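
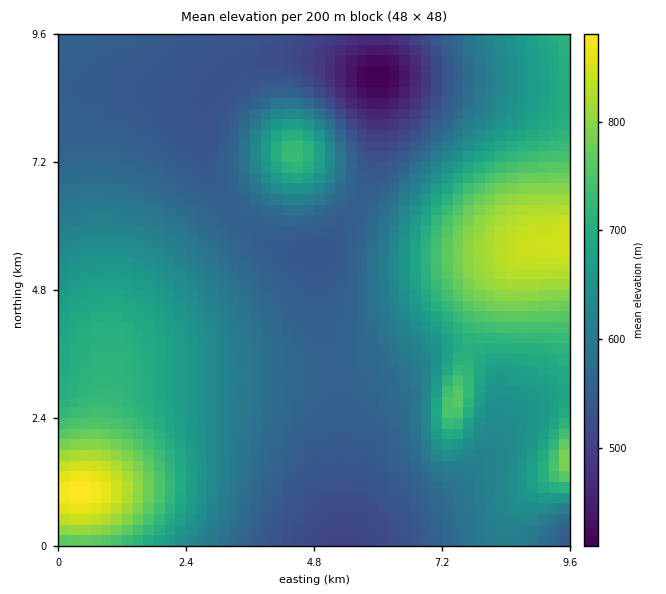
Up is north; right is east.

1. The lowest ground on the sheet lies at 410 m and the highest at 880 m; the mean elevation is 620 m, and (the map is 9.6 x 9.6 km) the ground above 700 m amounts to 19.6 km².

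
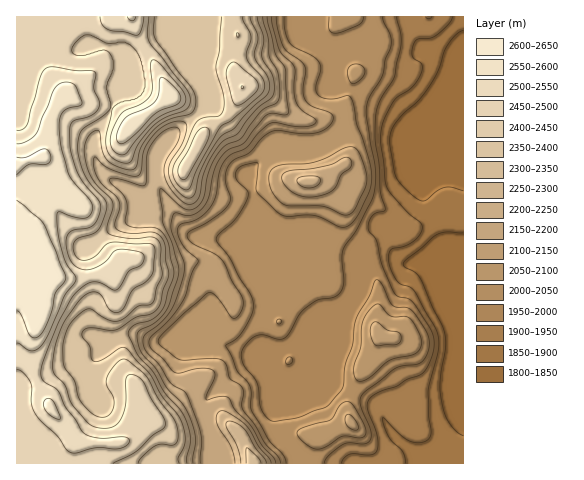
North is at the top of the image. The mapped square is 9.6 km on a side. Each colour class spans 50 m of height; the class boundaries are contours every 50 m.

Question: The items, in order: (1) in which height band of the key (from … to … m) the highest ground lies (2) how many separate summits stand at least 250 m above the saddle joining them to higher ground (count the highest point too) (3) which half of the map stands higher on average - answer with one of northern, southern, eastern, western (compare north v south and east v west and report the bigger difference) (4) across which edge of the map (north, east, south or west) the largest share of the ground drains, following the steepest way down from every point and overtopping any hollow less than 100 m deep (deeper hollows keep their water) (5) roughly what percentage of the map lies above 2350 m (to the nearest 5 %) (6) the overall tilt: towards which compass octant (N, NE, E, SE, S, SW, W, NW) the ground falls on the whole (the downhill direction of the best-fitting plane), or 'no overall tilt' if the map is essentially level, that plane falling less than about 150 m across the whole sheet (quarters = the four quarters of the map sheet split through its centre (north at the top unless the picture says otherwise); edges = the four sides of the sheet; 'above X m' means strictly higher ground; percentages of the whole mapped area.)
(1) The highest ground lies in the 2600–2650 m band.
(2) There is 1 summit with 250 m or more of prominence.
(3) The western half stands higher on average than the eastern half.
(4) The largest share of the runoff leaves by the eastern edge.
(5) Ground above 2350 m makes up about 35 % of the sheet.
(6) The general tilt is down to the east (the land rises towards the west).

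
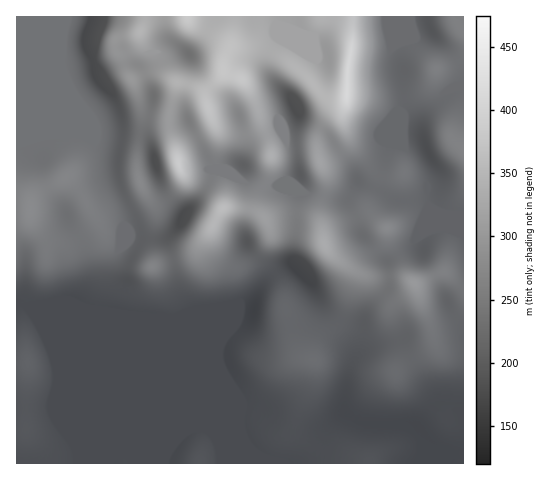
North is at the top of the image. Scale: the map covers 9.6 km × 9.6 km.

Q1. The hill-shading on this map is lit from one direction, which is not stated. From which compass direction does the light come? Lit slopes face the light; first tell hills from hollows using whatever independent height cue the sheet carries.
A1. E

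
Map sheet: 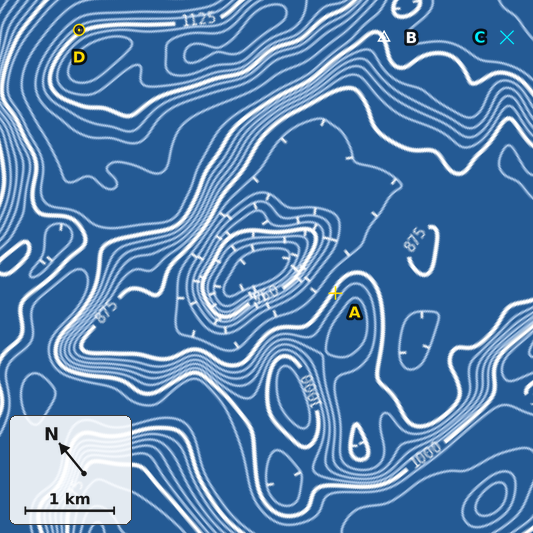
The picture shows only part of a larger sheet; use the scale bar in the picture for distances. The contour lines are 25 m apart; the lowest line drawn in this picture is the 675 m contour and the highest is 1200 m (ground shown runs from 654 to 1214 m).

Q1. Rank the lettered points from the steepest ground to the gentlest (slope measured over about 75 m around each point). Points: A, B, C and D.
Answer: D A B C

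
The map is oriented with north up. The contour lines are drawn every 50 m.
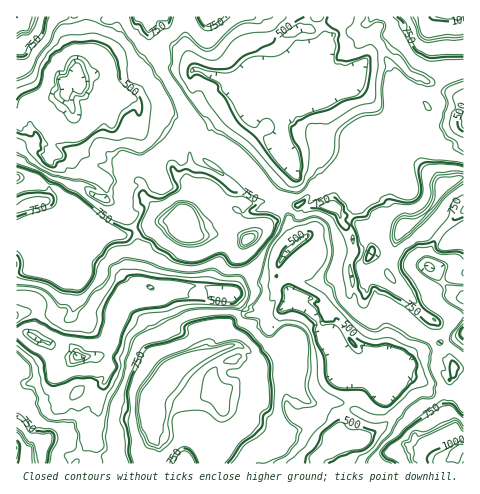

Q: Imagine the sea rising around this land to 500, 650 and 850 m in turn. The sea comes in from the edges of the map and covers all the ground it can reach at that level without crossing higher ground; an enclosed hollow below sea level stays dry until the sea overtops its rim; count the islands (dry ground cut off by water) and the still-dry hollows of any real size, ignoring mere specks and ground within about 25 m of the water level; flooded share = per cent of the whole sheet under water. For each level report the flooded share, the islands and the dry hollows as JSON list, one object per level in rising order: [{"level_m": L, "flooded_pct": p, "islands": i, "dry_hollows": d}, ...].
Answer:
[{"level_m": 500, "flooded_pct": 16, "islands": 0, "dry_hollows": 2}, {"level_m": 650, "flooded_pct": 46, "islands": 0, "dry_hollows": 0}, {"level_m": 850, "flooded_pct": 92, "islands": 3, "dry_hollows": 0}]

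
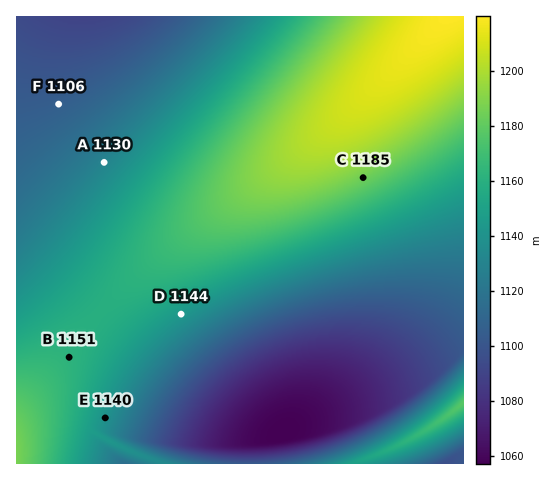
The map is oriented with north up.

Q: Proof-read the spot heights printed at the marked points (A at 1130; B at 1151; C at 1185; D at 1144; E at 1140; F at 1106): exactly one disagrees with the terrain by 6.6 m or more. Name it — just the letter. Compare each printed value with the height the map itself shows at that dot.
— B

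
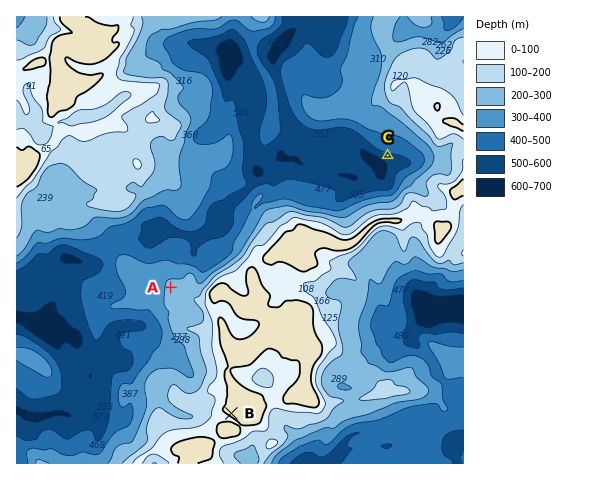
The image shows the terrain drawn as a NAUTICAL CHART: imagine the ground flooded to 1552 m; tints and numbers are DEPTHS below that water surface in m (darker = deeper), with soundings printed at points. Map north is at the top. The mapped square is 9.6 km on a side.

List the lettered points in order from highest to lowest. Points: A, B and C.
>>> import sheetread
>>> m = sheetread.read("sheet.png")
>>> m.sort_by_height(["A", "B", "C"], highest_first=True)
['B', 'A', 'C']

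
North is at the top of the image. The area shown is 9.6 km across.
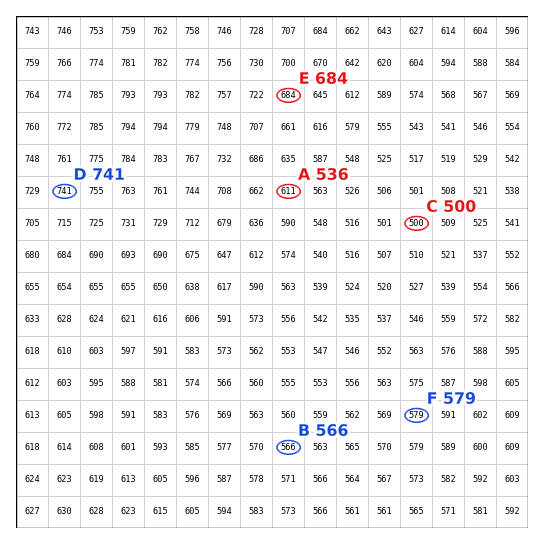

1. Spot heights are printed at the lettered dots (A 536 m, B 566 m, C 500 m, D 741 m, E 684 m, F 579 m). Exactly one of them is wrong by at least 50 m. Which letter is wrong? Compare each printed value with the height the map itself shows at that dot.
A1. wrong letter A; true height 611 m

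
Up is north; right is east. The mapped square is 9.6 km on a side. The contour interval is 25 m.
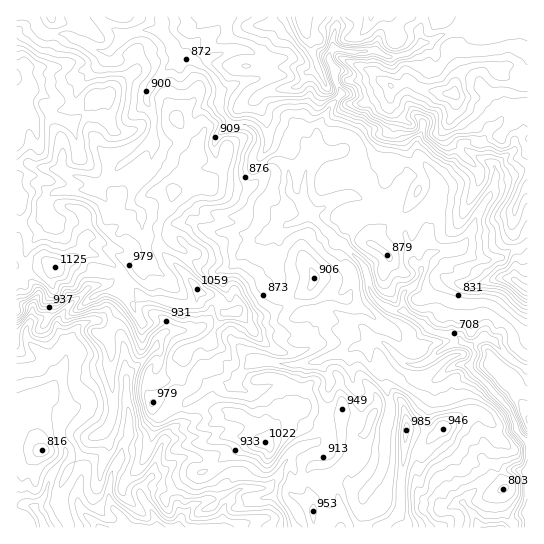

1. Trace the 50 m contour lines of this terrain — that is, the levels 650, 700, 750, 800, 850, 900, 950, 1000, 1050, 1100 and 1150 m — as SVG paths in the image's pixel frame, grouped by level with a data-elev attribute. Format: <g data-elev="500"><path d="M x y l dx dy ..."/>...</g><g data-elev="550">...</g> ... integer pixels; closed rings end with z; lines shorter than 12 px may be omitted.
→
<g data-elev="650"><path d="M96 527l2-3 11 3"/><path d="M524 527l1-6-3-8 5-14"/></g><g data-elev="700"><path d="M36 527l-2-8-4-5-3-3-9-4-1-2 5-5 12-1 5-2 5-4 5-11-1 13-4 12 10 20"/><path d="M83 527l0-2-5-8-3-10 0-5 2-4 2 1 6 7 4 4 14 6 2-1-1-6 5-15 7 9 19 16 10 2 4 0 2-3-1-8 1 0 14 12 6 2 8-3 6 6"/><path d="M474 527l1-9 10 5 18-1 7 5"/><path d="M518 527l1-5-5-7 8-17 0-13-1-8-5-7 6-4 2-4 1-17-11-14-1-8-4-12-44-45-1-1 7-7 1-7-5-4-8-3-2-7 3 0 6 4 7 2 1 4 3 7-4 9 1 6 15 13 20 23 11 26 7 7"/></g><g data-elev="750"><path d="M462 527l3-9-3-6-4-3-9 0-2-2 7-9 12-7 10-2-4 13 2 3 11 6 10 1 8-1 8-6 7-10 0-10-1-6-10-7 0-3 14-9 1-14-11-13-1-8-4-11-23-23-6-7-11-6-3-5-2-3-16 1 6-8 15-6 1-3-2-3-7-1-8 1-28 16-7 0-9-4 9 0 7-3 8-5 4-6 9-7-3-3-17-4-4-7-8-6-26-12-8-7-6-7-2-9 9 11 5 4 12 4 4-1 3-12 4-3-1 9 5 11 9 5 8 2 4 5 6 4 9 1 5-2 7 3 5 0 7 9 4-2 7-7 6-2 6 7 9 2 1 8 6 10 12 9 6 3"/><path d="M60 487l10-11 5-14-6 2-4 5-5 12z"/><path d="M17 477l5 4 7-3 5 8 3 0 8-19 13-12 1-5-5-16-2-17 1-10 5-6 1-11-2-8-3-2-37 13"/><path d="M17 380l26-5 7-8 7-3 8-8 2 0 2 7-1 24 6 12 7 7-3 7-11 14-2 7 9 13 1 15 11-2 5 3 0 23 3 7 4 1 3-3 8-22 13-21 3 11-8 15-2 16 2 6 6 6 8 4 4 0-3-12 0-5 21-16 2 5-6 5-1 4 4 12 14 17 4 2 3-1 5-10 7 2 5-1 0 10 1 2 18 0 14-6 7 5 19 2 1 1-1 5"/><path d="M527 374l-2-1-6-5-12-7-17-16-5 0-4 2 2 8-4 9 1 3 27 28 7 12 9 23 4 4"/></g><g data-elev="800"><path d="M448 527l-2-4-12-4-7-9 2-5-1-6 7-10 8-7 8-1 3-4 8 0 7-3 4-5 6-3-2-9 3-3 3-1 6 5 6 1 12-2 10-3 1-6-12-15 0-8-4-9-7-8-16-13-13-6-9 0-6-1-5 3-12 4-25-12-6-8-9-7-11-15-5-5-3 0-1 2-4 12-9-10-4-2-8 1-1-2 4-4 9-6-2-13 1-1 5 0 10 7 23 9 3-2 0-6-5-8-13-9-17-17-3-9-3-19-4-8-14-12-12-4-3-9-9-11-7-4-4-1-20 6-3-1 1-5 8-3 5-5-3-11-9-10 1-22 2-1 1 3 4 18 4 3 1-1 6-21 1-2 1 1 0 14 2 13 6 8 10 0 0 1-5 7 0 4 19 17 7 4 5 8 19 18 5 21 6 7 5 3 7 1 5-14 9-1 6-4 2-5-7-11 3-5 3-1 5 4 8-10 11 0 2 1-10 10-9 29-10 8 2 4 2 3 6 1 17-3 19 7 13 0 12-3 7 2 23 16 6 9 3 11 6 4"/><path d="M499 493l7-1 2-3 0-3-3-2-4 2-3 4z"/><path d="M38 457l5-1 5-3 1-4-4-5-7 0-4 3-1 6z"/><path d="M527 400l-6-1-2 4 2 12 6 14"/><path d="M17 357l6-1 2-2-2-19 1-6 3-3 4 11 4 3 10 2 7-4 6-10 8 1 14-4 1 9 12 19 0 4-4 9 1 9 9 14 4 10 1 8-5 14-18 14-1 4 3 6 6 2 14 0 6 4 2-2 10-27 2-44 2-3 2 0 2 3 2 21 7 36-3 8 0 11-4 17 0 4 7 0 5-4 7-8 11-19 2-1-2 19 2 4 6 3-4 12 2 9-7 7 5 9 3 0 2-8 3-3 8 0 5 4 23-4 5 2 2 2-14 11 3 2 6-1 6-4 4-8 15-9 6-2-6 7 0 7-5 5 1 3 7 1 31-1 9 7-2 10"/></g><g data-elev="850"><path d="M425 527l-2-6-8-10-1-16 1-6 2-2 5 0 8-19 21-13 7-8 4-9 6-4 7-11 4-1 7 4 7 2 2-1 1-4-6-10-7-6-8-2-9 0-39 10-9-7-10-13-9-5-8-1-2 7-2 0-16-18-10-7-5 2-2 9-1 0-9-13-6-4-8 0-5 7-10-3-22-1-13-5 14-2 10-3 17-8 6-5-1-4-6-7-2-7-5-1-4-4-14 0-4-1-1-4 5-7 7-4 24-5 7 0 16 3 3-3 1-8-2-4-8 5-4 1 4-14-2-7-38-34-6 1-8 10-4 14 0 18-2 6-2 1-6-3-4-7-5-5-4-7-16-8-7 0-2-1-1-6 7-12-4-8 8-4 3-4 4-8-1-7 2-8 12-15 4-14-1-3-3 0-14 5-5-4 0-14 9-19-3-7-7-5 4 0 4 3 4 6 2 8-4 15 2 3 18-11 11-24 2-7 1-1 11 1 8 3 13-4 4 8 14 1 13 5 6 5 5 8 6 22 6 7 2 10 3 4 4 0 4-2 5-8 7-5 3-6 5 2 6 5 1 3-6 8-6 14-2 11 2 3 5-2 8-7 10-13 2-10-7-16 1-3 3 1 15 13 7 11-3 26-1 18 2 4 6 2 8-3 13-15 3-1 1 11-3 9 2 7-1 8 1 5-3 2-19 6-1 5-2 2-10 1-2 3 2 4 7 6 12 6 9 1 15 0 13 3 20 17 9 5"/><path d="M17 329l14-15 7 5-3 11 2 3 2 0 6 0 4-3 4-9 5-4 2 0 2 4 3 2 26-7 10 2 1 3-1 2-10 3-3 3-1 2 14 19 2 17 8 24 2 2 1-4 1-15 6-31 2-1 4 4 6 15 7 2-4 15-1 12 7 36 5 5 4 11 9-9 7-4 3 0 8 8 1 2-7 7-1 5 2 3 10 1 5 2-6 6-3 8 1 6 2 5 10 7 5 1 18-5 7-5 5-2 6 4 9-2 24 2 8-2 1 2-2 9-13 7 13 2 8 8 5 9 2 10"/><path d="M381 279l2 2 3-2 5-8 8-4-1-16-1-4-10-12-1-10-17 0-12 10-2 7 5 5 18 14 0 10z"/></g><g data-elev="900"><path d="M413 527l-4-13-1-19 0-12 3-14 4-8 8 1 20-19 7-4 7-13-1-4-4-4-5-1-6 1-5 1-6 7-4 0-12-11-9-15-4-3-3 1 0 16-7 90-4 7-5 4-12 5-9 1-4-3-6-8-8-27 4-7 6 1 8-6 9-13 6-31 6-20 0-6-4-7-4-1-1 9-10 9-2 1-6-6-7-11-7-5-4 2-6 9-4 2-2-2-6-11 2-9-4-4-4-1-10 2-18-6-16-3-22 5-5 9 5 9-17 0-4-3-2-7 5-3 3-6 5-4 3-4-3-20 4-1 12 3 24 8 8 0 3-2-14-12-2-4 2-7-5-7 1-9-11-9-8-13-2-7-4-6-8-6-22 0 8-11-4-15-4-5-15-11-2-4 1-3 15-3-3-7 0-3 19-4 9-6 4-12-4-11-1-11 3-13 7-17-3-3-5-1-22 1 4-12-15-17 4-16-5-11-5-4-9-1-11 9-10-5-4 1-9 6-7 10-1 12-1 1-4-2-2-7 4-12 9-13 5-11-4-8 0-7-8-8-8-2-10 2-21 17-13-6 9-1 5-4 3-8-2-8 14-1 8-1 9-5 3-5"/><path d="M198 474l5 0 5-4-7 0-3 1z"/><path d="M17 322l6-5 4-6 2-5 4-3 2 0 4 9 14 1 5-2 12-9 4-1 0 2-5 10 2 2 8-1 14-4 14-3 3 2 4 8 8 4 4 4 11 26 4 4 5-4 7-13 4-4 6-5 6 1 1 1-5 8-3 15-1 2-6-1-4 4-6 8-4 8-2 18 6 23 2 5 8 6 23-8 5 0 7 2-2 9 11 7-7 5 0 3 11 5 16 2 1 2-2 7 1 1 26-2 8 3 10 9 6 0 5-4 12-17 5-5 10-5 19-3-1 7-8 3-13 7-2 4 1 14-2 2-4-3-2 0-7 15 0 8 2 6 13 21 5 5"/><path d="M309 290l5-2 5-10-1-4-7-6-2 2-1 17z"/><path d="M179 17l2 5-4 7 2 4 10 6 11-1 1 12 3 3 19 0-10 9-1 3 14 15 14 2-10 15-2 10 1 6 5 4 12-1 7 1 14 11 5-7 2-11 7-4 25-3 9 7 3 1 5-2 7-7 5-2 2 1-4 10 1 4 28 10 5 5 3 8 7 6 29 7 9-9 3-1 16 16 17 9 13 16-5 28 1 5 2 3 5-3 22-30 5-14 0-5 1 0 5 9-1 18-9 16-5 13 4 9 0 18 4 3 11 3 1 3-2 2-6 2-12 8-5 5-15 10 2 2 4 1 14 0 17 2 19 17 6 2"/></g><g data-elev="950"><path d="M314 523l3-13-3-6-3 2-1 4 1 9z"/><path d="M403 466l11-37-1-6-7-8-3 2-2 16z"/><path d="M266 463l3 0 4-3 10-15 13-15 2-8 11-7 2-9-2-7-12-4-10 1-5 3-7 0-7 7-10 1-5 2-10-4-18-3-8 1-7 4-1 4 3 7-3 7 13 2 3 2-5 9 13 4 5 3 5 6 15 4z"/><path d="M17 318l6-5 1-10 13-8 2 0 1 8 2 3 15 0 4-3 8-7 9-2 11-8 2 1 0 2-12 14-2 6 6 0 22-10 6 2 8 5 8 10 6 9 5 13 4 4 3-2 4-7 10-10 0-8 7 1 15 6 9 0 16 1 0 4-4 6-7 4-17 5-8 8-3 8-1 11 1 5 3 5-1 4-10 6-13 2-1 6 2 10 2 5 4 2 8-8 9-19 4-2 11-1 5-13 8-10 12-2 7-5 8-3 1-4-4-6 0-7 6-7 2-1 4 1 23 14 4 1 2-3-2-9-4-8 1-7-17-30-4-3-4-1-5 1-3 4-3 0-12-5-9-11 7-9 0-7-1-4-21-18-15-7 2-4 8-5 15-14 6-2 13 1 9-4 4-27 5-17 0-7-1-4-5-2-4 2-3 5-2 8-3 3-6-9 0-4 5-20-11-10-3 0-5 3-2-1-1-4 4-12-1-3-8 2-18-2-4 1-4 12 1 15 3 8 8 9-5 8-2 8-5 10-22 22-4 7 1 5 8 6 2 4 0 6-4 11-5-11-2-8-9-2 2-15-2-7-4-1-13 1-3 4 1 8-1 2-26-10-1-2 4-3 1-3-11-8 25 2 3-3 1-5-4-23 12 2 13-3 12-5 9-9 2-6-1-5-14 0-2-2-1-3 4-32 9-10 0-7-4-2-14 7-28 2-4-4-1-10-9-7-17-6-8-5-10 0-7-3-7-8-3-8-4-2-8 0"/><path d="M527 248l-5 5-9 2-7 12-8 3-9 11 17 6 16 13 5 3"/><path d="M243 67l4 1 4-2-6-2-3 2z"/><path d="M40 17l5 9 8 3 13-4 1-2-2-6"/><path d="M236 17l-4 10 1 6 2 2 30 11 6 5 15 4 2 3-10 9 8 7 1 3-32 15-6 7-1 3 1 3 8 0 10-8 34-1 9-5 5 7 6 3 12-5 2-2 1-4-10-31 1-4 3-2 4 9 6 7-2 8 1 5 10 12-7 7-2 8 7 4 16 5 13 8 2 3-2 6 2 3 9 3 14 1 21-10 3 8 12 11 10 7 8 0 16 14 4 5 1 8 2 1 5-5 2-10-2-5-6-7-1-4 14-1 13 4 1 7 4 5 4 11-6 17-11 16 0 5 4 6 3 14 4 5 11 0 10-6"/></g><g data-elev="1000"><path d="M268 451l3 1 3-7-3-14-2-1-14 6-2 5 3 5z"/><path d="M17 300l10-3 11-10 5 4 3 9 11 1 4-3 4-8 9 0 3-1 4-8 4-3 28 1 1 2-2 5-18 8-4 3 0 2 15-6 12 5 8 7 14 21 3 2 4-2 1-3-5-14 3-3 4-1 10 2 23 7 7-2 16-1 5-5 3-1 6 16 11-2 16 4 2-1-1-13-9-13-3-1-3 6-3 1-12-12-11-5-23-22-8-6-8-3-4-1-1 2 4 10 11 13 2 13-6 1-14-3-9 2-8-5-11-9-15-20 0-3 7-2 0-3-10-7-14-13-2-6-2-12-10-9-19-3-8 1-3 2-1 4 1 4 11 9-2 11-3 3-6 1-10-3-8-9 0-20 5-8-1-7 2-1 8-1 4-3-2-4-12-7-4-4 14-6 6-27 4-2 6 5 3 8 3 17 6 2 7-1 1-6-4-24 3-10 3-1 9 1 13 12 6 0 4-2-4-7-1-8 4-17 1-12-2-6-4-2-18 2-8 3-14 12-2-12-5-3-3-6 11-14-1-2-5-3-13-1-16-4-24-15"/><path d="M527 277l-5-2-8-5-11 8 19 16 5 2"/><path d="M170 201l1 1 3-2 8-9-2-4-5-3-5 0-4 5z"/><path d="M268 17l-13 6-1 3 11 4 9 1 5 8 11 3 14 19 0 2-7 4 3 14-9 6 1 2 7 0 6-6 5-2 5 3 5 7 3 2 6 1 4-3-11-34 5-10 8-18 1 12 5 5 13 2 23-2 8 7 6 3 1 2-5 0-14-4-19 2-15-2-3 1 1 6 11 10-1 3-5 4 1 4 3 3 7 3 3 6-2 4-7 4-1 1 1 3 11 5 8 2 5 6 8 3 14 9 21 0 3-5-2-11 3-1 8 3 3 5-1 15 11 10 8 4 8-2 3-8 7-2 5 1 1 5 5 2 14 0 9 4 16-5 2 5-4 8 11 8 1 3-19 41 2 14 2 4 4 0 4-5 7-18 2-3"/></g><g data-elev="1050"><path d="M197 302l2-5 7-3-8-11-8-5-1 1 0 3z"/><path d="M17 290l2-1 8 0 2-8 4-1 9 3 9 11 4 0 3-2 2-7 10-3 4-9 5-6 4-6 6-3 9-1 1-2-10-9 1-4 5-5-6-7-4 1-6 4-3 10-2 2-11 4-10-3-7-3-4-1-9 6-7 7-3-3-2-19-2-2-2 0"/><path d="M17 215l4 0 4-4 3-16-6-10 1-11-6-4"/><path d="M17 159l13-10 8 6 5-3 2-7 0-27-6-15 2-3 8-2 0-1-4-8 1-10-3-5 3-8-11-6-10-9-8 1"/><path d="M286 17l9 18 16 22 4 12 11 17 1-1-9-26-2-8 9-6 2-11-1-8 6-9"/><path d="M340 17l6 9-4 7-2 8 6 3 12 0 12-2 9-6 5 9 3 4 7 2 5-1 8-3 7-6 0-12 7-6 2 2 1 8 2 3 19-2-9 9-4 6-6 1-16 8-11 2-6 5-6-1-13-5-8 1-20-1 0 3 10 12 1 3-4 4 8 8 2 8-5 6 1 3 11 2 4 6 13 6 23 5 1-2-4-4-1-2 4-10 8 1 13 5 3 2 1 4 0 8-3 7 5 5 5 2 15-7 22-2 7-9 9-2 6-4 3 1-2 7-8 8-1 4 8 7 4-2 2-7 4-4 12-6 4 2"/></g><g data-elev="1100"><path d="M50 278l12-3 2-5 1-8-18-5-5 1-1 3 3 9z"/><path d="M527 64l-6-6-14-6-8 3-42 3-8 5-10 12-9 3-4 0-7-5-13-7-4 1-8 7-12-3-7-4-10 0-1 2 5 8 0 6 4 6 1 5 10 17 5 2 3 0 7-7 3-8 4-3 3 0 16 7 5 4 10 3 2 6 0 10 4 5 9-3 18-15 2-7 5-7-6-11 1-8 3-2 4 1 11 9 13 0 13 4 8 0"/><path d="M295 17l6 15 2 4 4 2 3-3 3-18"/><path d="M363 17l-2 18 8-3 10-10 12-1 5-4"/></g><g data-elev="1150"><path d="M453 109l4 1 2-2 6-10-4-16-4-4-6 1-5 6-17 5 1 3 8 6 9 3z"/><path d="M390 87l3 1 0-2-4-3z"/></g>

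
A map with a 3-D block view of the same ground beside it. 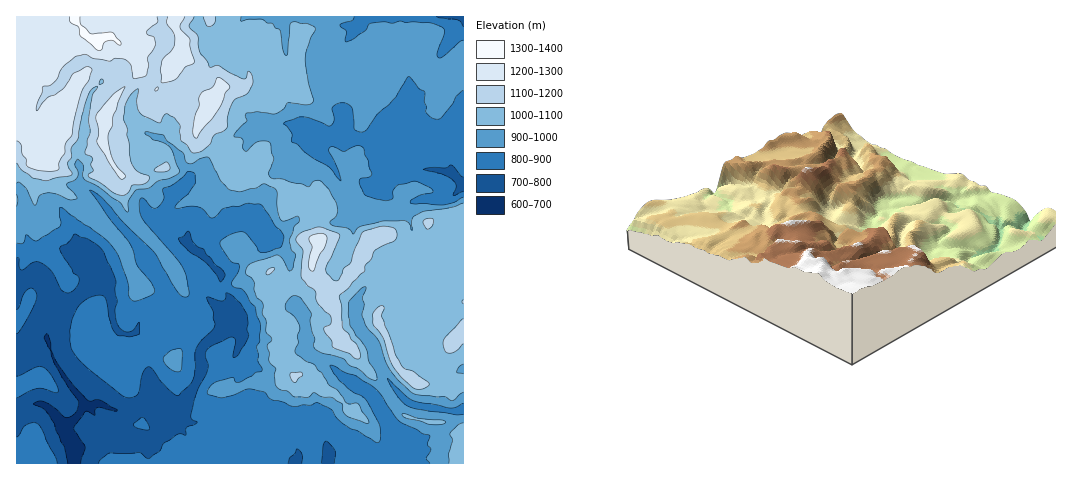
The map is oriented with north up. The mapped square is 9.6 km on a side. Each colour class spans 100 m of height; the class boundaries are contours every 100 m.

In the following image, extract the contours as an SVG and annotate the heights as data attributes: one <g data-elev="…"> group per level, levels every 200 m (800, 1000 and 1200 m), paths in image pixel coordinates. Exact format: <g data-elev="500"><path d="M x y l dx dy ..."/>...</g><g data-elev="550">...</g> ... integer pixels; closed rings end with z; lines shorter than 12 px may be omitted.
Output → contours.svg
<g data-elev="800"><path d="M57 463l-2-7-14-28-3-4-5-1-7 2-9 12"/><path d="M288 463l2-5 4-4 3-5 5 5 0 9"/><path d="M321 463l2-17 3-5 9 10-1 12"/><path d="M143 430l5 0 1-3-4-8-4-1-8 7 4 3z"/><path d="M17 398l21-10 5 1 12 4 3-2-6-15-5-6-5-3-7 0-18 9"/><path d="M17 334l7-9 11-21 2-9-3-5-3-2-5 3-7 17-2 2"/><path d="M221 282l-13-17-19-14-8-8-2-5 4-2 4-4 2 0 5 11 5 4 4 2 12 15 9 8 1 4z"/><path d="M17 257l2 1 0 9 2 3 14-8 5 0 5 3 8 8 8 16 7 4 7-5 4-9-2-3-4-3-9-15-4-8 1-4 7-3 7-9 14 5 13 10 14 31-1 10 2 11-2 11 3 13 5 5 6 2 4-2 6-8 1 11-2 2-8 2-13-2-5-8-7-29-2-2-5-1-11 4-10 9-5 13-2 9 0 12 2 8 9 12 38 31 7 4 7 0 5-3 5-21 2-4 3-2 4 1 8 13 8 8 8 6 3 0 11-11 4-9 2-10-1-11 1-6 19-22-2-14-6-15 16 4 2-2 1-6 2 0 13 10 6 11 1 9-1 6 2 7-12 20-4 1 3-16-4-4-20 9-6 5-1 5 3 12-2 7-9 16-6 25 1 3 5 4-10 4-1 8-5-1-5 1-12 8-4 8-12 8-9-7-13 2-16-1-9 7-2 3"/><path d="M463 192l-10 3 3-9-3-6-12-6-18-5 9-2 14 1 5-3 12 12"/><path d="M463 27l-2-5-3-2-22-3"/></g><g data-elev="1000"><path d="M427 424l12 1 7-2-4-3-23-2-15-5-2 1 3 4z"/><path d="M463 423l-5 2-8 8 3 7-5 14 1 9"/><path d="M463 374l-6-2 2-5 4-3"/><path d="M17 206l1-6-1-6"/><path d="M463 203l-17 6-22 2-8 4-4 5 0 10-3-7-4-2-21 0-23 5-8 8-5-6-14-2-4-3 7-8 0-9-8-17-8-8-7 0-6 6-25-8-12-1-2-5 5-14-4-16-4-2-8 1-13 9-2-4-1-8-8-3 12-14-1-6 1-3 11-1 17 2 10-5 4-6 18 2 7-3 1-3-6-17-3-23 5-20 5-11-8-5-13-1-3 1-3 30-2 3-3-6-4-21-3-1-4-5-5 0-5-4-13 0-8 2 0-4"/><path d="M17 183l2-1 7 6 7 15 2 2 5-10 7-2 10 1 12 6 7-1 1-2-1-2-9-10 8-5 3-4 0-4-3-7 2-6 1 0 5 7-1 9 2 4 14 8 22 15 7 10 2-11 7-11 14-2 8-7 13-3 8-6-9-25-6-4-11-3-7-6-1-2 19 3 3 6 16 12 3 8 2 2 5 0 11-6 5 1 11 22 9 9 12 3 15-4 9-4 9 4 3 3 0 18 4 12 5 0 11-5 2 1 0 5-5 5-5 14 2 9 5 5-4 15-4 0-5-11-6-4-26 8-3 3-2 5 0 3 5 3 3 4 0 9 2 7 6 4 1 4-1 8 4 8 0 11 6 7-1 2-4 5 3 8-1 6 1 3 6 6-2 6 1 8 3 5 9 3 7 6 14 0 6-4 8 4 11 1 9 6 1 7 4 5 18 7 4 0-11-19-12-1-9-13-9-6-6-11-4-3-3-5-10-4-9-7-1-4 3-7-1-7 3-7 0-3-6-9-8-6-1-5 2-5 5-5 3 0 5 1 12 17-2 7 5 18-2 7 2 3 7 4 21 6 7 6 8 4 11 9 7 2 1-1 0-4-8-13-3-13-16-23-2-11 1-14 12-12 4-2 1 3-4 8 2 7-2 11 5 11 12 14 8 23 11 16 13 12 6 3 28 2 7 4 11-9"/></g><g data-elev="1200"><path d="M311 271l3-1 6-15 6-11 1-7-4-3-10 1-4 3 3 8-4 18 1 5z"/><path d="M120 179l4 0 1-4-8-8-4-8-5-22 4-11 1-10 12-29-12 8-15 17-2 5 3 15-2 11z"/><path d="M17 141l4 4 1 9 4 5 0 6 2 2 17 4 9 0 5-2 0-7 6-9 0-9 7-10 2-14 7-28 8-12 3-11-5-2-13 6-11 16-8 6-7 2-12 14 0-5 6-12 1-7 6-1 5-4 9-15 12-10 9-3 10 5 15 2 6-3 9 1 7 6 2 13 12-2 4-10-1-9 5-7 3-7-2-6-7-3-1-2 11-10 0-5"/><path d="M195 138l2 0 4-7 12-14 8-12 4-12 5-5-2-4-8-6-3 0-4 9-10 4-4 6 0 8-4 11-2 14 0 4z"/><path d="M167 17l0 7 7 9 1 9-3 8-10 11-2 9 1 12 1 1 13-4 11-12 8-5-4-15 0-8-10-11 0-3 4-8"/></g>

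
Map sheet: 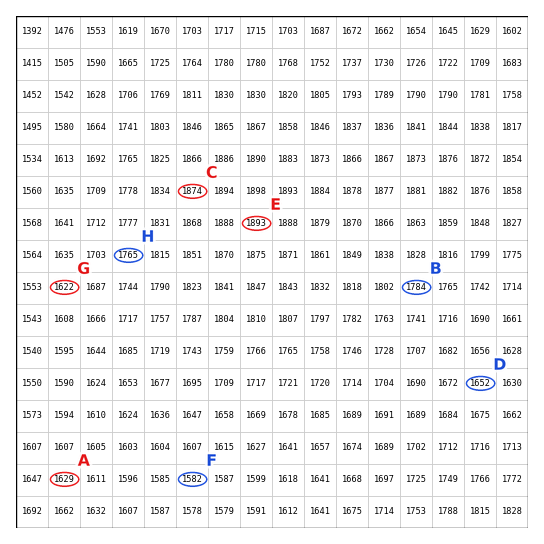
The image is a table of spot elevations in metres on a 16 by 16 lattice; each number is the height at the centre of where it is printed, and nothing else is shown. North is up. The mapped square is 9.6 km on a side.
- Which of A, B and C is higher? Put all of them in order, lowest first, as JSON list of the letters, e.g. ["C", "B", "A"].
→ ["A", "B", "C"]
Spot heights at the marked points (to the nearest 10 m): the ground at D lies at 1650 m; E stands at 1890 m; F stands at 1580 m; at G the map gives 1620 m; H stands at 1760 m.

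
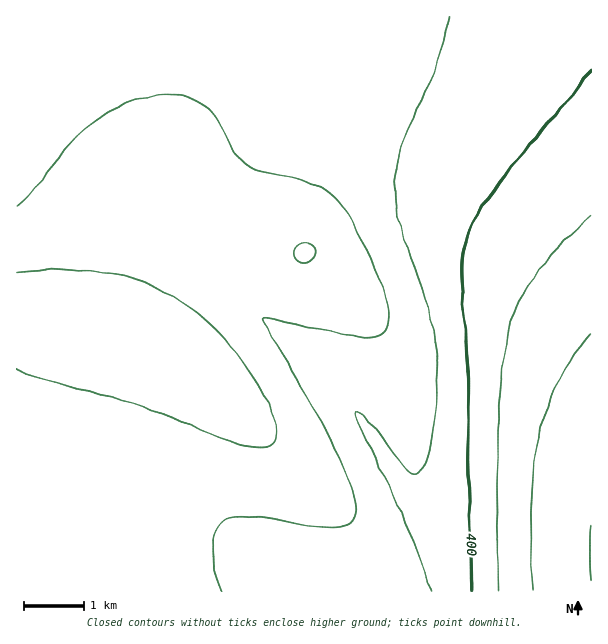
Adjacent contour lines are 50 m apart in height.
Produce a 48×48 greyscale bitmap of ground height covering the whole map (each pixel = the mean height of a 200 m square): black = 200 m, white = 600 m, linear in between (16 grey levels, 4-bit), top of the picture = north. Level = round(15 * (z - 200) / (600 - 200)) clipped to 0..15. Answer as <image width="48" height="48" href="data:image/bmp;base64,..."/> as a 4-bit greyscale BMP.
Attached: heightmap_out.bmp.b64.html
<image width="48" height="48" href="data:image/bmp;base64,Qk32BAAAAAAAAHYAAAAoAAAAMAAAADAAAAABAAQAAAAAAIAEAAATCwAAEwsAABAAAAAAAAAAAAAAABEREQAiIiIAMzMzAERERABVVVUAZmZmAHd3dwCIiIgAmZmZAKqqqgC7u7sAzMzMAN3d3QDu7u4A////ALzMzMzMzMzLu7u6qqqqqqqqmZh2VUQzIrzMzMzMzMzLu7u6qqqqqqqqmYh2VUMzIrzMzMzMzMzLu7u7qqqru6qpmYh2VUMzIrzMzMzMzMy7u7u7u7u7u7qpmYh2VUMzIrzMzMzMzMy7u7u7u7u7u7qpmYh2VUMzIrzMzMzMzMy7u7u7u7u7u7qZmYh2VUMzIrzMzMzMzMzLu7u7vMzLu6qZmYh2VUMzIrzMzMzMzMzMu7zMzMzLu6qZmYh2VUMzIrzMzMzMzMzMzMzMzMzLu6mZmYh2VUQzIrzMzMzMzMzMzMzMzMzLuqmZmYh2VUQzIrzMzMzMzMzMzM3d3czLupmZmYh2VUQzMszMzMzMzMzM3d3d3cy7qpmamYh2VUQzMszMzMzMzMzd3d3d3cy6qZmqmYh2VUQzMszMzMzMzd3d3d3d3Mu6qZqqmYh2VUQzM8zMzMzd3d3e7u7d3MuqmaqqqYh2VURDM8zM3d3d3d7u7u7dzLuqmqqqqYh2VURDM8zd3d3d7u7u7u7dzLqqqqqqqYh2ZVREM93d3e7u7u7u7u3cy7qqqqqqqYh2ZVREM93u7u7u7//+7u3cy6qqqquqqYh2ZVREQ+7u7u/////u7t3Mu6qqu7u6qYh2ZVVEQ+7v///////u7dzLu7u7u7u6qYh2ZVVERO////////7u3czLu7u7u7u6qYh2ZVVURP///////u7t3cy7u7zMzLu6mYd2ZlVURO/////u7u7d3Mu7zMzMzLu6mYd2ZlVVRO7u7u7u7t3czMzMzMzMzLuqmId2ZmVVVO7u7u7t3d3MzMzMzd3czLuqmId3ZmVVVd3d3d3d3dzMzMzM3d3czLqpmId3ZmZVVd3d3d3dzMzMzMzN3d3cy7qpmId3ZmZlVczMzMzMzMzMzMzN3d3cy7qZmId3dmZmVczMzMzMzMzMzMzN3d3Mu6qZiIh3d2ZmZczMzMzMzMzMzMzM3d3Mu6qZiIh3d2ZmZrvMzMzMzMzMzMzMzMzLuqmZiIh3d3ZmZru8zMzMzMzMu8zMzMy7uqmZmIiHd3dmZru7zMzMzMzLu7u8zLu7qqmZmIiId3d2Zru7u8zMzMzLu7u7u7u7qqmZmIiIh3d3Zru7u7zMzMy7u7u7u7u6qqmZmYiIh3d3dru7u7vMzMu7u7u7u7uqqqmZmZiIiHd3d7u7u7u7u7u7u7u7u7uqqqqZmZiIiId3d7u7u7u7u7u7u7u7u7uqqqqZmZmIiIh3d7u7u7u7u7u7u7u7u7qqqqqZmZmYiIiHd7u7u7u7u7u7u7u7u7qqqqqpmZmYiIiId7u7u7u7u7u7u7u7u7qqqqqpmZmZiIiId6u7u7u7u7u7u7u7u7qqqqqqmZmZiIiIh6q7u7u7u7u7u7u7u7qqqqqqmZmZmIiIiKqru7u7u7u7u7u7u7qqqqqqmZmZmYiIiKqqu7u7u7u7u7u7u7qqqqqqqZmZmYiIiKqqqru7u7u7u7u7u7qqqqqqqZmZmZiIiKqqqqu7u7u7u7u7u6qqqqqqqZmZmZiIiA=="/>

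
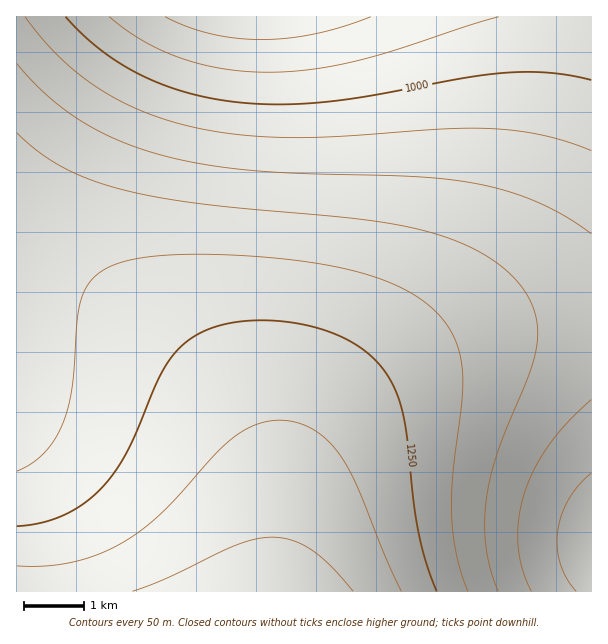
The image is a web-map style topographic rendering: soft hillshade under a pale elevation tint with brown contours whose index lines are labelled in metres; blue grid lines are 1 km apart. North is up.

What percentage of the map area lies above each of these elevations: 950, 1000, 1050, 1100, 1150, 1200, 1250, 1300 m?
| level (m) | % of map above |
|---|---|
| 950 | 96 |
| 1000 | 89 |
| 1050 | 81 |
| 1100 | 71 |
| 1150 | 57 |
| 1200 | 40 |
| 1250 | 24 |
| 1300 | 11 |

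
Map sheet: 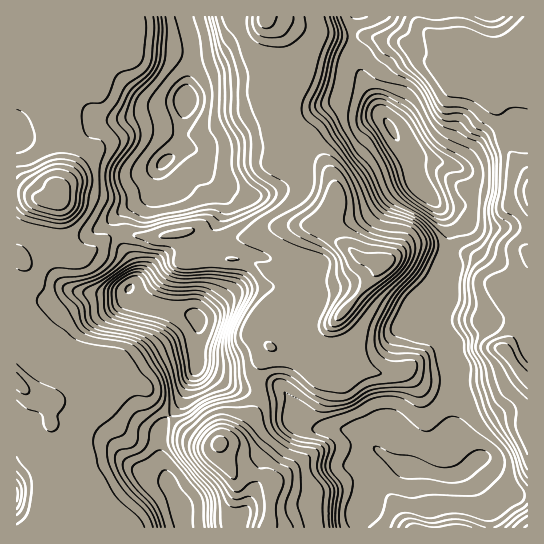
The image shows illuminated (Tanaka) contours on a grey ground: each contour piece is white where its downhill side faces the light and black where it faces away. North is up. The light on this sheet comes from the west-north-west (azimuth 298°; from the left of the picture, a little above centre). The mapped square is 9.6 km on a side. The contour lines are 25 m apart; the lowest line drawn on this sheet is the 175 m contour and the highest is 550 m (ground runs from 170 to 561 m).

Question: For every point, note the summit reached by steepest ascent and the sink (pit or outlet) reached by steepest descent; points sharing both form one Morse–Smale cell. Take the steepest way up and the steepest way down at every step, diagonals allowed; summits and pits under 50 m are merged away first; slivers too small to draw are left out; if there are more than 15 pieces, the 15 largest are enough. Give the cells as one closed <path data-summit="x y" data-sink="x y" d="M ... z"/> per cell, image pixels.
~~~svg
<path data-summit="383 263" data-sink="390 127" d="M349 103l-15 0-9 2-27 16-10 4 8 14 25 20 12 20 0 27 10 37 19 16 21 4-48 60 4 30-6 10-10 8-8 1-18-19-27-6-11 23 1 21 18-3 4 1 9 13 2 17 8 8 13 2 43 0 6 4 14 16 7-20 9-2 10 8-2 26 2 4 38 10 16 0-1-10-8-14 1-6 6-7-2-12 3-9 0-50-4-9-1-13-16-13-6-9 2-6 13-16 4-12 1-20-4-8 4-22-1-17-7-13-24-24-6-27-24-37-13-10z"/><path data-summit="383 263" data-sink="198 319" d="M333 200l-20 25-39 2-28 10-17 2-20 6-4 0-14-14-26 5-28 0-16-3 0 10 14 26 0 13-6 9 8 9 8 4 52 13 2 4-2 45 34 21 22 5 7-1-1-21 11-23 27 6 16 18 10 0 10-8 6-10 0-11-4-13 2-11 20-21 26-34-21-4-19-16z"/><path data-summit="57 198" data-sink="185 98" d="M182 16l-118 1 3 4 12 8-8 20 0 6 8 11 2 9-6 2-8 8-16 24 5 2 5 8 0 50-4 16 0 17 3 8-1 24 2 11 10 8 14 0 8-2 18-15 7-1 2-2-3-10 2-8 12-10 24-12 1-18 3-6 18-19 0-11 8-30 0-15 8-33 0-22z"/><path data-summit="506 351" data-sink="390 127" d="M527 16l-172 1-3 9 0 16 4 23 24 48 33 47 17 0 28 7 27-28 18-8-3-17-8-11 7-20-2-18 14-5 17-19z"/><path data-summit="57 198" data-sink="198 319" d="M63 16l-47 1 1 296 9-1 11-9 18 0 16-11 52 1 12-11 0-13-14-26-2-10-8 3-18 15-8 2-14 0-11-11-3-57 4-16 0-50-5-8-5-2 16-24 8-8 6-2-2-9-8-11 0-6 8-20-12-8z"/><path data-summit="17 381" data-sink="198 319" d="M129 289l-6 4-52-1-16 11-18 0-11 9-9 1-1 68 13 11 26 8 19-3 24-9 16 0 13-5 12 1 6 3 6 11 19 18 11-13 8-22 8-14 2-46-8-6-13-2-33-9-8-4z"/><path data-summit="383 263" data-sink="185 98" d="M287 124l-30 7-36 13-24 5-8-1-19 9-9 8-4 6-2 22-24 12-12 10-2 8 3 10 17 3 28 0 26-5 14 14 4 0 20-6 17-2 28-10 39-2 22-27 0-15-14-24-25-20z"/><path data-summit="527 191" data-sink="390 127" d="M502 132l-17 7-27 28-28-7-19-1 6 26 24 24 8 18 0 12-4 18 4 12 0 12-5 18 37 14 6 6 2 6 12-8 20-4-4-20 11-18 0-101-19-23z"/><path data-summit="17 381" data-sink="179 510" d="M133 383l-11 1-8 4-16 0-35 12-12-1-2 16 3 14 17 30 0 10 11 16 0 13 3 9 10 14 13 3 4 4 72 0-3-23-16-35-3-11 0-29 9-13-18-19-6-11z"/><path data-summit="219 443" data-sink="390 127" d="M279 388l-18 4-5 18-11 16-12 13-13 4 1 10 6 12 7 7 27 3 12 6 2 2-4 14-4 31 91 0 1-17 6-6 0-12 6-14 19-16 5-1-17-11-10-13-11-9-43 0-13-2-8-8-1-13-5-12z"/><path data-summit="506 351" data-sink="390 127" d="M449 300l-6 1-14 18 3 10 19 16 1 13 4 9 0 50-3 9 2 12-6 7-1 6 8 14 2 10 19-15 25 28 13 7 12 0 1-116-11-10-12-18 12-21 4-16-7-1-13 4-12 8-2-6-6-6z"/><path data-summit="266 18" data-sink="185 98" d="M265 16l-82 1 10 22 0 22-8 33 0 15-8 30 0 14 12-5 8 1 34-8 26-10 31-8-3-17-8-9 8-19 6-5 1-11-11-29z"/><path data-summit="527 527" data-sink="390 127" d="M477 460l-19 15-17 0-27-8-24-4-15 12-7 10-3 8 0 12-6 6 0 16 168 1 1-33-13 0-13-7z"/><path data-summit="219 443" data-sink="179 510" d="M170 417l-6 5-4 8 0 29 3 11 16 35 2 21 2 2 83 0 3-7 2-24 4-14-2-2-12-6-30-4-8-14-4-14-12 1-9-4-11-7z"/><path data-summit="266 18" data-sink="390 127" d="M354 16l-89 1 20 21 8 21 0 10-8 9-8 19 8 9 4 18 9-3 27-16 9-2 15 0 31 10-24-48-4-23z"/>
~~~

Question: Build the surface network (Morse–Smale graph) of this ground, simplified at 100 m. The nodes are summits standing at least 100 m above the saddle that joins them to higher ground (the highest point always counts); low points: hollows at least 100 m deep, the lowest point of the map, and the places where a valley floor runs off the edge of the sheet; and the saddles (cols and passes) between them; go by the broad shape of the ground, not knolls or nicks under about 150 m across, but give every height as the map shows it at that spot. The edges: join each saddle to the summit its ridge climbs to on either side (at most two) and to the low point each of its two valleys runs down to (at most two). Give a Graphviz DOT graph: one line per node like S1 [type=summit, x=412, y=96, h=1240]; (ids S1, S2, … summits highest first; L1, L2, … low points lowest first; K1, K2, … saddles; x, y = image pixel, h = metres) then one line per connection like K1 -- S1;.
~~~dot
graph terrain {
  S1 [type=summit, x=57, y=198, h=561];
  S2 [type=summit, x=383, y=263, h=561];
  S3 [type=summit, x=219, y=443, h=555];
  S4 [type=summit, x=505, y=351, h=492];
  L1 [type=low, x=198, y=319, h=170];
  L2 [type=low, x=390, y=127, h=173];
  L3 [type=low, x=185, y=98, h=225];
  K1 [type=saddle, x=289, y=123, h=432];
  K2 [type=saddle, x=65, y=89, h=432];
  K3 [type=saddle, x=261, y=390, h=410];
  K4 [type=saddle, x=119, y=234, h=390];
  K5 [type=saddle, x=170, y=417, h=350];
  K6 [type=saddle, x=351, y=37, h=319];
  K7 [type=saddle, x=446, y=250, h=307];
  K8 [type=saddle, x=374, y=479, h=297];
  K1 -- S2;
  K1 -- L2;
  K1 -- L3;
  K2 -- S1;
  K2 -- L1;
  K2 -- L3;
  K3 -- S2;
  K3 -- S3;
  K3 -- L1;
  K3 -- L2;
  K4 -- S1;
  K4 -- S2;
  K4 -- L1;
  K4 -- L3;
  K5 -- S1;
  K5 -- S3;
  K5 -- L1;
  K6 -- S2;
  K6 -- S4;
  K6 -- L2;
  K7 -- S2;
  K7 -- S4;
  K7 -- L2;
  K8 -- S3;
  K8 -- S4;
  K8 -- L2;
}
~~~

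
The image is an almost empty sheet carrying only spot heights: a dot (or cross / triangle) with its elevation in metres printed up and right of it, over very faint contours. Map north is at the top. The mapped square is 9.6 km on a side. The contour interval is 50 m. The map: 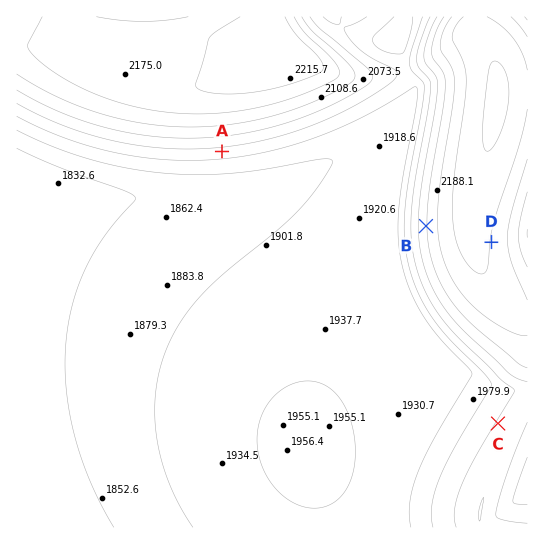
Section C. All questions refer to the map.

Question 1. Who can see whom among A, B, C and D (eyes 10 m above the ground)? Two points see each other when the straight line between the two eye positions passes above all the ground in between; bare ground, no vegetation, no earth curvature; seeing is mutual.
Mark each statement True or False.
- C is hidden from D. True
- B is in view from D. False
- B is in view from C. False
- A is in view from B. True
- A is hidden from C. False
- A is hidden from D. True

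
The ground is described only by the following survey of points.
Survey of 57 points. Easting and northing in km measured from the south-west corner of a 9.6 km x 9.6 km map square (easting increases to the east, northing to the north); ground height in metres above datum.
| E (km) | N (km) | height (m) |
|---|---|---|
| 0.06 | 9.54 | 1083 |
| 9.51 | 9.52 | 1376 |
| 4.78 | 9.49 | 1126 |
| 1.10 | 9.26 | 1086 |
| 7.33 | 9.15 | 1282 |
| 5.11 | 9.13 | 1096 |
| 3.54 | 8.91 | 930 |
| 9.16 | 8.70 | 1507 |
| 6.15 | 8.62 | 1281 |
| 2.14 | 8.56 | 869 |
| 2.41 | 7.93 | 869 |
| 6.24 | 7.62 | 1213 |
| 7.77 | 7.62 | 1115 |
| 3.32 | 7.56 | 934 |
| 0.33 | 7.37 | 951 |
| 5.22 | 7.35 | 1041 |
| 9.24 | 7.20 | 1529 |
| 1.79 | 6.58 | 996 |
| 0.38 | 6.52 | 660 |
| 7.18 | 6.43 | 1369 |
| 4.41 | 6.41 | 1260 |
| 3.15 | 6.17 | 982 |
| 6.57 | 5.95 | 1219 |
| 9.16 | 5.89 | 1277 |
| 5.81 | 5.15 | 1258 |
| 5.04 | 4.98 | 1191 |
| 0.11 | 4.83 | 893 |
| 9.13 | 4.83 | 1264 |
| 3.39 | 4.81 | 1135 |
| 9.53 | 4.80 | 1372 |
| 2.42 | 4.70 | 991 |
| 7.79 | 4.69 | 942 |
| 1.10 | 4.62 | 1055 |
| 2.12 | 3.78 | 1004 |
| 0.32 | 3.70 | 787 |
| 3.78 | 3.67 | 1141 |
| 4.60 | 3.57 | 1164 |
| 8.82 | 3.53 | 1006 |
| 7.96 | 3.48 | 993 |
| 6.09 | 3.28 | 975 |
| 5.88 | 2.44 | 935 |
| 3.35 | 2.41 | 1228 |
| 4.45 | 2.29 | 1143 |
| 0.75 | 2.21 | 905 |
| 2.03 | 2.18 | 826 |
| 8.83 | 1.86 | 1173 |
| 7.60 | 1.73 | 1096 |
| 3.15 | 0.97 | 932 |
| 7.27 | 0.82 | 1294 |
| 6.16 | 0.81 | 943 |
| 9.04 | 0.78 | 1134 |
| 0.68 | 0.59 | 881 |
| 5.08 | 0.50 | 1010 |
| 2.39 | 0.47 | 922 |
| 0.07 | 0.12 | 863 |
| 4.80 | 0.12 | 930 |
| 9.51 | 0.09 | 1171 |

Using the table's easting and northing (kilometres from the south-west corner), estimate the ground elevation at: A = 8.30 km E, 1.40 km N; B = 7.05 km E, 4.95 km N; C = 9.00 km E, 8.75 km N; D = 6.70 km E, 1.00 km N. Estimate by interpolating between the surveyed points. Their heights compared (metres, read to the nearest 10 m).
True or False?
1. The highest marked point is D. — False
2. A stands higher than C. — False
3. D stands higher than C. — False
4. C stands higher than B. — True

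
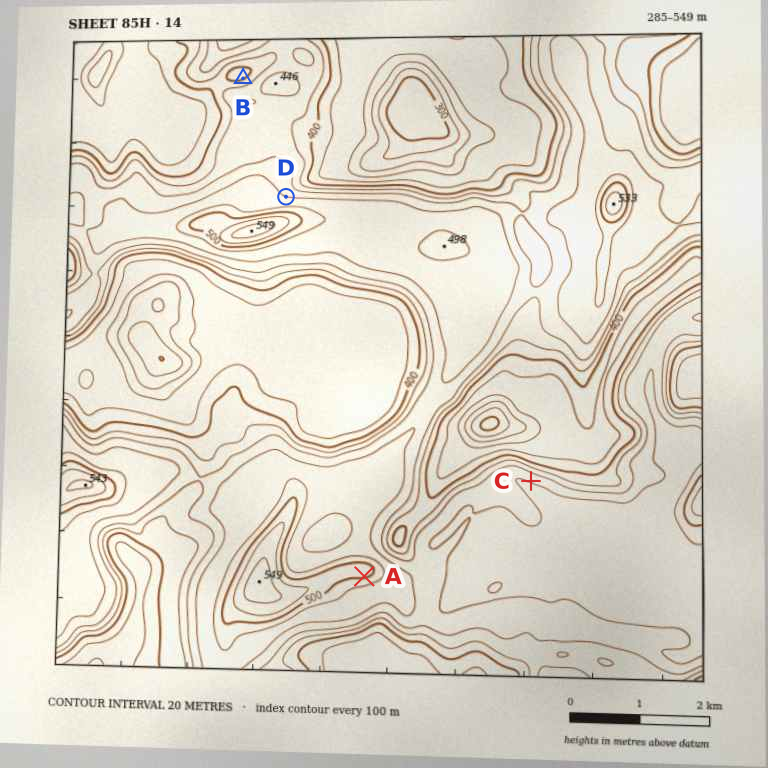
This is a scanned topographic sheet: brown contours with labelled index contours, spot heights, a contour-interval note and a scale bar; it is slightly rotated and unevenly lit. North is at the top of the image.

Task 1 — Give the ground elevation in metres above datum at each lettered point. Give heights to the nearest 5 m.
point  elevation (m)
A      505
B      400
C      460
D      460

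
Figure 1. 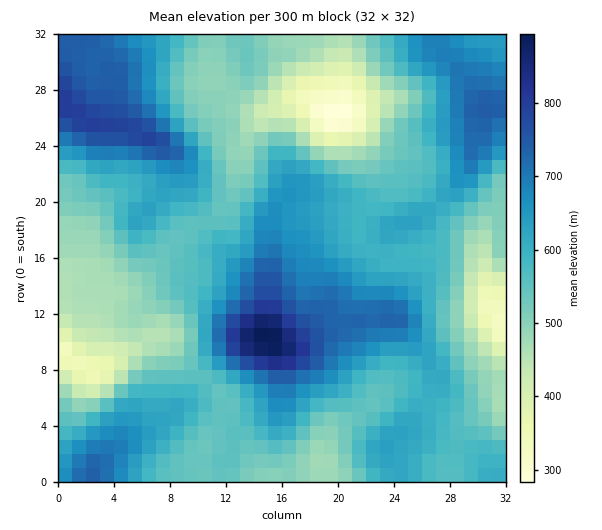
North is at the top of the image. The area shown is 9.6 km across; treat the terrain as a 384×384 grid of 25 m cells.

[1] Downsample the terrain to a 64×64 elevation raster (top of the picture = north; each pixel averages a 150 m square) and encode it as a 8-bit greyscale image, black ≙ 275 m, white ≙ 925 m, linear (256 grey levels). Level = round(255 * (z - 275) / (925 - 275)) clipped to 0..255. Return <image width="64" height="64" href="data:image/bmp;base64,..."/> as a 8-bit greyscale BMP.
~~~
<image width="64" height="64" href="data:image/bmp;base64,Qk02FAAAAAAAADYEAAAoAAAAQAAAAEAAAAABAAgAAAAAAAAQAAATCwAAEwsAAAABAAAAAAAAAAAAAAEBAQACAgIAAwMDAAQEBAAFBQUABgYGAAcHBwAICAgACQkJAAoKCgALCwsADAwMAA0NDQAODg4ADw8PABAQEAAREREAEhISABMTEwAUFBQAFRUVABYWFgAXFxcAGBgYABkZGQAaGhoAGxsbABwcHAAdHR0AHh4eAB8fHwAgICAAISEhACIiIgAjIyMAJCQkACUlJQAmJiYAJycnACgoKAApKSkAKioqACsrKwAsLCwALS0tAC4uLgAvLy8AMDAwADExMQAyMjIAMzMzADQ0NAA1NTUANjY2ADc3NwA4ODgAOTk5ADo6OgA7OzsAPDw8AD09PQA+Pj4APz8/AEBAQABBQUEAQkJCAENDQwBEREQARUVFAEZGRgBHR0cASEhIAElJSQBKSkoAS0tLAExMTABNTU0ATk5OAE9PTwBQUFAAUVFRAFJSUgBTU1MAVFRUAFVVVQBWVlYAV1dXAFhYWABZWVkAWlpaAFtbWwBcXFwAXV1dAF5eXgBfX18AYGBgAGFhYQBiYmIAY2NjAGRkZABlZWUAZmZmAGdnZwBoaGgAaWlpAGpqagBra2sAbGxsAG1tbQBubm4Ab29vAHBwcABxcXEAcnJyAHNzcwB0dHQAdXV1AHZ2dgB3d3cAeHh4AHl5eQB6enoAe3t7AHx8fAB9fX0Afn5+AH9/fwCAgIAAgYGBAIKCggCDg4MAhISEAIWFhQCGhoYAh4eHAIiIiACJiYkAioqKAIuLiwCMjIwAjY2NAI6OjgCPj48AkJCQAJGRkQCSkpIAk5OTAJSUlACVlZUAlpaWAJeXlwCYmJgAmZmZAJqamgCbm5sAnJycAJ2dnQCenp4An5+fAKCgoAChoaEAoqKiAKOjowCkpKQApaWlAKampgCnp6cAqKioAKmpqQCqqqoAq6urAKysrACtra0Arq6uAK+vrwCwsLAAsbGxALKysgCzs7MAtLS0ALW1tQC2trYAt7e3ALi4uAC5ubkAurq6ALu7uwC8vLwAvb29AL6+vgC/v78AwMDAAMHBwQDCwsIAw8PDAMTExADFxcUAxsbGAMfHxwDIyMgAycnJAMrKygDLy8sAzMzMAM3NzQDOzs4Az8/PANDQ0ADR0dEA0tLSANPT0wDU1NQA1dXVANbW1gDX19cA2NjYANnZ2QDa2toA29vbANzc3ADd3d0A3t7eAN/f3wDg4OAA4eHhAOLi4gDj4+MA5OTkAOXl5QDm5uYA5+fnAOjo6ADp6ekA6urqAOvr6wDs7OwA7e3tAO7u7gDv7+8A8PDwAPHx8QDy8vIA8/PzAPT09AD19fUA9vb2APf39wD4+PgA+fn5APr6+gD7+/sA/Pz8AP39/QD+/v4A////AJehq7S2tK+ooJeOhX12cW5tbGpoZ2doampmYV1aWFdZW1tYVFFQUVJTV15pc3uBhoiIhIB6dnNxcHJ1eoCEhYOUnaixtbWwqaGYj4Z9dnFubGtpaGdoamxsZ2JfXFtcXF1bWFRRT1BSVVtkcHqBhYiIh4N+eHRxcHFydXp/g4OBkZmkrrO0sKqjm5GIf3hybmxqaWhoaWxubmplYV9gYWBeW1hUUE5OUVZeanaAhomKiYeDfndzcXFyc3Z6foCAfo+WoKiusK+qpZ6WjYR9d3Jua2hnZ2lsbm9rZ2NjZGZmYl1ZVFBNTlFYYm56hIqMi4mGhIB7dnRzc3R3eXx9fXuKkZqip6qqqaejnJSMhX54cm1pZ2Znam1ubGlmZmltbWljXVdRTlBVXWZxfIWMjoyKh4WDf3t3dXR1d3l6enl3g4mRmZ+jpaampKCYkYuFf3hxbGhlZWhsbm1raWtvdXdzbGRcVVFTWGBocXuEi46Oi4iGhYJ+eXV0dHZ3dnVzcXt/ho6Wm56goqKemJKNiYR+d3BrZ2ZobG9vbW1wd36BfnZtY1pVVVlgZ252f4eMjYyKiIaDf3p2c3Nzc3FuamZ0dXmBipKXmpycmpWQjYqIg312b2tpam1vb29yd3+Hiod/dWpfWFdaX2VrcXh/hoqMi4mHhIB7dnNwb21rZmBZcm5tc32HjpOWlpSRjYuKioiDfHRvbGtsbW5xd36HjpKPh31xZl5bXGBlaWxwdn2EiIqJh4N/e3dzbmtoZV9YT29pZGZueYOLkJGQjYqJiYqKh4F6c29samptcnqCi5SYlY6EeW5mYmJlaGlqbG90e4KGh4WBfXt4dG5pZWFbU0tqY1xaXmhzf4iNjIqHhoaIiYiEfndybWppbHN7hI6XnJuUi4J4cGxrbG1sa2prbnR7gIODgH17enZwamVfWFBJYlpSTU1TX218hYeGhIODhIaGhH95c21paGx0fYaQmqCgmpGJgnx4dnVzcGxqaWxwdXt/gYB/fn16c2xkXFROSVlRRz88P0lYand/gIB/fn6AgYF9d3FraGlveIGKlJ2kpJ6XkIuHhIF9eXRva2prb3N3fH+BgoOBfXVsYllTTktQRjsyLS00QlVmcnd4eHh3eHp6eHNuampud4CJkpujqqqknZiVk4+LhX54cm5rbG9ydXl9goWGhH51amBYUk9NRDkuJiEgJTBBVGNsb3FxcHBxcnFubW5yeoSNlp6mrbOzrqeioJ6Zk4uEfHZyb29xc3V4fIKGh4R8cmddVlJQTTUrIx0bGx4lM0VVYGZpaWloaWtsbXB2f4qVn6eutr3Bwbu0r6yoopqSi4N9eHVzc3V3eX6DiIiCeW1iWlVST0wlHxsaHB0fIyw6SVVcYGFhYWNmanB4go+cqbS8w8rP0tHLxL24samhmpONh4F8eHd4en6Ch4qHgHRnXVZST0tHGBcaHyMmJicrNEBKUVZYWVpdY2x2go+err3J0tjd4eLg2dHIwLeupqGcl5KMhYB9foGFiYuLhnxvYlhST0tEPRMYICguLy8uMDU8Q0hMTlBSV2Bte4qaq7zN2uLn6+3s6OHXzsS6saumo5+blpCKh4iKjY6NiYJ4a19WUEpDOS8WICszNzg3ODk8QEJERkhJTFJca32PorPF1uPr7/Lz8Orh187FvLWvq6ilop6alZOUlZSRjIV8cWZcU0xEOSwgHys2PT4+P0FDRUZGRUVFRklOWGh8kaW4ydnm7fL19PDn3NPLxL23srCuq6iloqCfn56blIuBdWpgWFBHOy0gFis2P0JDQ0RGSUtMS0lHRkZJTlhofJGluMjX4+vx9PPs4dXMxsG7trOysrGuq6mpqqqnoZiMf3FmXVVNQDEiGBM3P0RGRUVGSUxPUFBNSkhJTFJda3yQo7TD0Nvk6+/u5tnNxcC8uLSysrO0srCvsLKyrqaajH1vZFtTSDgoGhQUQERHR0dHSEpNUFJTUlBOT1NaY299jZ2tusXQ2eHm5NzQxb66ubazsbGys7OysrS2trGnmYl6bmRbUUMxIRYUGEVHSUlISElLTVBSVVZWVlhcYmpzfYmWo665w8zU2djRx723tbW1tLGvrq+wsLCys7KsopSGeW5lXFBALR4WFhtISUpKSkpKS0xOUVRYWl1gZGlvdXyEjpmkrbfAyc7NyL+2sK+xs7OxrqqpqaqrrKyqo5qPg3lwZ15QPywdFhceSElKS0tLSktLTU9TWF1hZWltcnZ7gIiSnKWvuMHHx8K6sauqrK+xsKymoqGhoqOin5mSioJ7c2pgUkAtHhgZIEhISktMS0tLS01PUlddY2hsb3J1eHyEjZegqrW+w8O+tq2npqiqrKyoopyYl5iZmJaRjIeCfHVtY1VDMCIcHiVISElLTEtLS0xOUVRYXmRpbXBxcnR5gIqUnqiyvMLBu7OqpKOkpqemo52XkY+Oj4+Ni4eEgXx3b2ZYRzUoIyYtR0hJS0tLS0xOUlZZXF9kaW1vcHFydn6Ikpulr7m/vrivp6KgoaKioJ2XkoyIhoaGhoWEgn98d3FoW0o5Ly0yOkhJSktMTExOUVdcYGFiZWlsb3BwcnZ+h5CYn6mzubmzqqOfnp+fnZqWkYyIhIF/f3+AgH9+e3dyal1MPTU3P0lKS0xMTU1OUFVcY2dnZWVobG5wcXN4gIiOkpigq7K0rqagnZ2cm5iTj4qHhIB+fHx7e3x8e3p3c2teTkA7P0pWTU5PTk5PUFRZYmptbGhmaGttb3F1eoGHiouQmKOsr6minZubmZaRjIiEgn99fX18e3p6enl4d3RsX09DP0VRXlFSUVFQUVNYX2hwdHFraGhqbG5xdXuBhISEiJKeqKqknpuZmJaSjIeDgH58fH6AgH99fHt5eHd0bF5PRUJIVGBTU1NSUVNWXGRveHt3cGtpaWtsb3N4fX59fYOOm6Wln5qYl5aTj4qFgn98e32BhYaEgoF/fHp4dGtfUkhFSlRfUlNSUlJUWWBrd4CDfndwbGtqa2xvc3d4dnd/jZuioZuXlpaUko6JhYJ/fHt+hImKiYeGhIF9eHNrYVZOSk1VXlJSUlJTVVtlcn+IioZ/d3FubGtsbW9wcXBzfYyaoJ6ZlZSUk5CNiYWCfnx7foSJi4yLi4mFgHpzbGVdVVBSWF5UVVVWVllfaXaCi46Mhn53c3Bvbm1sa2trcHqJl56dmZWTkpCOi4eDgH17enyAhYiKjI2MiYR9dm9pYltWVlpeWltcXFxeY2x2gIeMjouFfnl2dXRxbmpnaG11g5GanJqWk5GPjYmFgn98e3p6e36BhIeKi4qGgnx2cGhhXFpbXV9gYmJjZGdsdHuBh4uMiYSAfn17eHJrZ2dqcHqIlJqal5SSkI2JhYJ/fXx7eXh4eXt/goSGhoaEgHlxaWJeXV1hYmRmaGlrbnN4fIGHiouJhoWEgn52bmhmZmpyfoyVmZiWlJKQi4eEgX99e3l2dHR0dnl8f4KHiomFfnRpYl9eYGJkaGtucHJ1eHt+g4iLjIuKioiCenBoY2Jla3WDj5aXl5aVko6JhoN/fHl2dHJxcXFzdXh+hYyQkIp/cWZgXWJiZGlvdHd3eHp8foKGio2Oj46MhnxwZmBeYGVvfImSlpaWlZKOiYSAe3ZzcG9wcHBwcHJ1eoGLk5iVinprYV1nZmdsdHt+fn19foGEiIyQkpOTj4h9cGVdWlxhaneFj5OUk5GOiYN9d3FtamlqbG5vb3Bxc3d+iJOcnpaFdGdgcW5udH2EhoSDgoOGio6Sl5mamJSKfW9jW1dYXWd0goyPj42KhX53cGplY2JjZWhrbW5vb3F0e4WSn6WhkoFzaX16eoGKj5COjIyOkZabn6OlpKCYi3tsYVlVVVpkcoCIioeDfXZuZmBcW1pbXWBkaGpsbW5vc3qEkaCqqZ+QgniKh4mQmZ6enJqanqKorbGzsq6lmYl2Z11XU1NXYm97goJ+dm1jWlRQT1FSVFdbX2RnaWtsb3R8hpOhrK6onZGIlpWZoaitrayrrLC1u7/Bv7qxpJSBb2JbVlNRVV5qdXl4cWhcT0ZAP0FER0pOVVxhZWdpbHB3gYuXpK2wraWdlaCiqLC2urq6ury/xMjJyMG3qZmHdmhfW1hUUVJYYWlsamRZSjwyLCwvMzY7Q05ZYGVnaW50foiSnKatsa+rpJ2rr7a9wsTFxcXGyMrMysO5qpmIeWxjXlxaVlBNT1VaXVxWSzwsIBoaHB8jKjdHVV9laGxxeoONlp6mrbGyrqiit7zCyMvMzMvKysrJxsC3qpqIeW1lX11cW1ZPSEZITE5OST8vHxMNDA0PFB0tQFBcY2ludH2GjpWdpq6ztLGspsTIzM7Ozs3LysjGwry0qpyLe25lYF1bWllVTUU/Pj9BQT0zJBUKBQMEBgwXKDpKVl9lbHR8hIyUnaewtba0sKzMzs/Oy8nHxsXCv7qzq6CSgnJnYF1bWVhXVE1DPDg3NjUxKBsOBgMCAQMKFiY1Q01WXmZveIGLlZ+qsre4t7Wzz8/OycTCwcHAvbmzq6OYinpsYlxaWVhYV1RORj44MzAsJx8WDQgHBgQFCxclMj1FTVRdaHN+iZWhrLO2uLm5t8/OysS/vL29vLm0rKWckYN0Z19aWFhYWFdWUkxFPTYvKCIbFA8ODgwKCg8aJzM7QkdOV2Jue4eUoayytLa4uLbOy8W+urm6u7q2sKeflop8b2RcWFdXV1hYWFdUT0Y8MyoiGxYUFBQTEA8UHys3P0RJT1dibXmGk6GrsLGzs7OwzMfAure2t7m4ta6lnJOHeWthW1hXVldXWFlbW1dPRDowJx8cGxsaGBYWHCYzP0dMUVdfaHJ8iJWiq66urq6tqcjCvLe1tba4uLWupZyShnhrYVtYV1ZWVlhbX2FdVkxDOTApJiQjIR4cHiQwPUlSWF5lbnZ9hY6Zpaytq6qqqKTCvrm2tLS2uLi1rqadlIh6bWJbWFdWVldZXWJlYlpSS0Q8NjMxLionJScuOkhUXGNrdH6GjJGXoKirqqempqSgvbq3tbO0tba2s66mnpWLf3FmXllXV1dYW2BmZ2NdVlJOSEM/PTk1MC4xOERQW2RrdICKkpebn6SpqaejoqKfm7m4trS0tLS1s7CrpJ2WjYN3a2JcWVhYWl5jZ2djXVhWVVJNSUZDPjk3OkFLVmBocHqGkZmeoaOmpqWhn56cmZW3t7e1tLSzsrCrpqCblY6Fe3BnX1tZWVtgZWhmYVxYV1dWU1BNSUVBP0FIUVtja3J8iJOboKOkpKKfnJmYl5OPt7e3t7a0s7CspqCcmJONhn50a2NdWlpdYmdoZWBbV1VVVVNRUE1KRkRGTVVeZ251fomTnKGjo6KempeUk5KRjre4uLi3tbKuqKGbl5SQi4V+d25mX1tbXmNnaGRfWVRRUFBRUVBPTUpISlBYYmpyeYCKlJyho6OhnZeTkI+QkZE="/>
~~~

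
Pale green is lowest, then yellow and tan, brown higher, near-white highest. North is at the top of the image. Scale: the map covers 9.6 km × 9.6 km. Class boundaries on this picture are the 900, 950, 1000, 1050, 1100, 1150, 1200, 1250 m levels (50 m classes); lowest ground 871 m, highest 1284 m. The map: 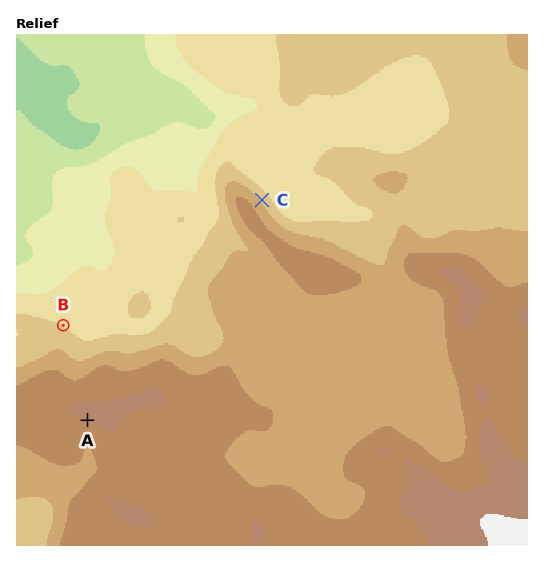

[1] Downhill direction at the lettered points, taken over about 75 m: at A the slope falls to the S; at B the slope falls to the NE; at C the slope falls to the NE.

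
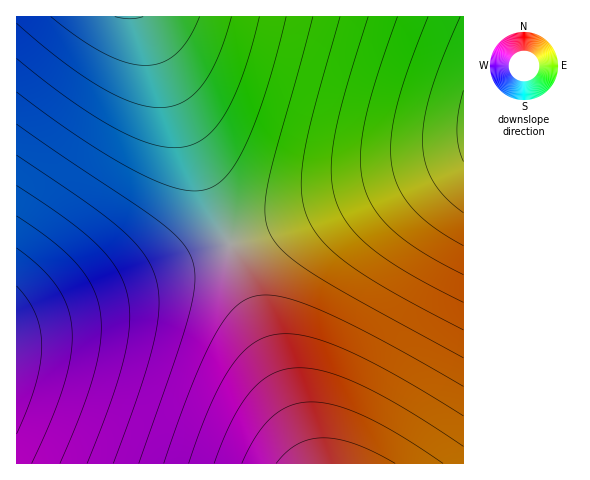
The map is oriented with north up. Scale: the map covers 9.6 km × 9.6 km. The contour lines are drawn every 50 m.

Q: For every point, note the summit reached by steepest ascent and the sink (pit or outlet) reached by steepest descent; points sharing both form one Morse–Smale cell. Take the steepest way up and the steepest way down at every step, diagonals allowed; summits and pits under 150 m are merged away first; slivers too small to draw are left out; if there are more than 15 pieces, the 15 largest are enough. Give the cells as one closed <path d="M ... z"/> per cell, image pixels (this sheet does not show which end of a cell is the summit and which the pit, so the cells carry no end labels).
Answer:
<path d="M463 16l-318 0 85 227 6-1 226-85 2-2z"/><path d="M463 156l-233 88 83 220 151-1z"/><path d="M144 16l-128 1 1 307 213-80z"/><path d="M230 245l-214 80 1 139 295-1z"/>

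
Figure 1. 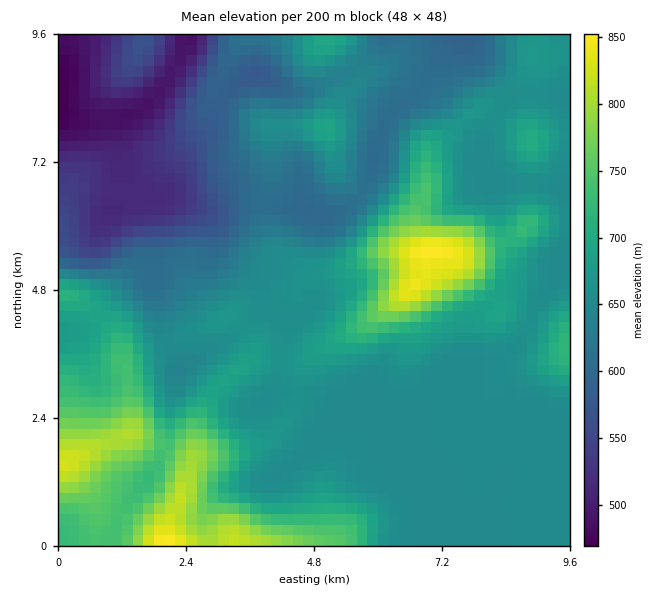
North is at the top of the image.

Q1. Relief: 470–860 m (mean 660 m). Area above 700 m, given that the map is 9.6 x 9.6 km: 19.4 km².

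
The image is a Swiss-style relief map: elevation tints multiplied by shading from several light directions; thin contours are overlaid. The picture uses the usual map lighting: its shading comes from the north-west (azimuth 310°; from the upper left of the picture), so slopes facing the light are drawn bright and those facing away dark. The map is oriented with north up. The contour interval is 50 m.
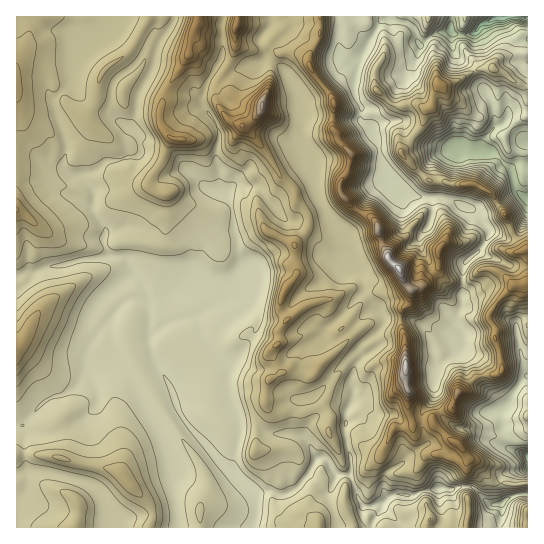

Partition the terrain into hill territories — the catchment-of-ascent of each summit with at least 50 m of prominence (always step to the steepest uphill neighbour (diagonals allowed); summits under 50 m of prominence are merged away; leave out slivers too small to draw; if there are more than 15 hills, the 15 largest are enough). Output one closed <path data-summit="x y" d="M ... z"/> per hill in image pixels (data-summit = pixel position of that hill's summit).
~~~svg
<path data-summit="399 269" d="M453 149l-18 7-29 32-17-10 0 7 3 5 7 5 4 10-2 25-16 11-23 6-9 4 0 11 8 12 4 20 21 25 23 0 15 8 8 16 5 24 26-21 1-13-8-11 0-7 7-9 0-7-2-4-12-4-14-17-14-24-2-11 12-18 1-20-3-3 10-1-2-24z"/><path data-summit="262 106" d="M269 60l-20 4-14 7-16-8-14 23-4 17 14 19 4 9-3 30 4 10-1 20-14-4-12-14-7-4-15 6-6 0-26-20-4 2-29 4-9 10-14 7 9 9 3 7-2 16 12 19-1 14 4 11 2 2 15 1 4 5 6 12 12 16 3 15 13-2 20-14 20-5 16 4 12 7 6-4 3-13 7-8 0-4-8-15-7-44-7-14 9-8 24 2 22 27 9 7 5 0 12-10 15-9-5-12-4-24-12-21 4-27-7-25-13-23z"/><path data-summit="285 290" d="M241 185l-7 0-9 8 7 14 7 44 8 15 0 4-7 8-3 12 11 5 1 14 6 6 2 10-17 29-9 9-3 11 1 23 10 28 19 0 12 8 27 2-2-4 0-14 4-15 2-3-4-1-1-9 7-18 0-21 15-10 7-11 24-22 15-16 0-6-3-11-8-12-4-23-18-20-10-16-15 8-12 10-5 0-9-7-22-27z"/><path data-summit="125 478" d="M90 359l-2 0 0 12-11 16-14 8-14 4-26 26-7 1 0 75 3-1 8-10 2-18 20 0 34 9 12 7 12 17 5 14 1 9 65 0 1-9-4-21 1-33-13-32-34-56-10-9-6-1-8-6-11 0z"/><path data-summit="17 349" d="M119 256l-40 4-63 17 1 148 6 0 26-26 14-4 16-10 9-14 0-17 7-16 16-17 6-12 9-9 7-2-8-16 10-9-6-11-4-5z"/><path data-summit="406 367" d="M385 317l-4 10-8 8 4 11-14 10-8 11-4 15 2 5 0 10-6 13-2 25 6 20-2 19 8 23 6 10 20-4 5-5-4-7 0-12 3-5 41-32-5-12-2-16 10-12 4-9-2-14 3-17-4-19-5-12-5-6-9-5z"/><path data-summit="103 71" d="M174 16l-60 0-1 6-6 7-23 13-9 20-3 20-19 17 0 7 14 40-4 20 6 6 14 5 14-6 9-10 29-4 6-4-1-18-9-8 0-2 5-12 3-19 13-24 7-27 13-18z"/><path data-summit="199 511" d="M138 299l-12 1-14 17-4 8 4 17 0 11-7 9 17 7 7 8 39 66 8 22-1 33 4 29 74 1 4-14 0-20-7-9-35-28-32-39-11-28-20-36-3-49z"/><path data-summit="17 210" d="M63 168l-47 1 1 107 12-4 5 1 15-6 60-12-5-12 1-14-12-19 2-16-3-7-11-11-7-1z"/><path data-summit="439 85" d="M451 31l-13 1-18 14-5 16-7 7-4 12-8 10-5 18-14 14 25-2 5 14 8 6 11 4 56 6 2-10 12-16-4-20-7-15-6-8-4-12-14-10-6-7-3-6z"/><path data-summit="458 443" d="M434 393l-3 9-10 12 2 16 5 12-41 32-3 5 1 15 4 3 5-2 19 1 10-5 14-3 16 1 6-2 14 0 17 17 11 0 3-3-3-10 2-16 8-4 15-3 2-2 0-11-19-8 0-6-6-13-9 4-8 0-13-4-15 0-5-3-12-10-5-10z"/><path data-summit="17 86" d="M25 16l-9 1 0 150 47 1 4-22-14-40 0-7 19-17 3-20 10-21-6-1-13-8-20-1z"/><path data-summit="181 139" d="M147 80l-8 14-3 19-5 12 0 2 9 8 0 20 25 20 6 0 15-6 7 4 12 14 14 4 1-20-4-10 3-30-18-30-7-8-25-1z"/><path data-summit="493 69" d="M527 16l-30 0-7 5-7 2-10 10-21 1 0 13 3 6 6 7 14 10 4 12 12 19 4 26 6-2 12-13 15-1 0-48-7-4 0-16 7-5z"/><path data-summit="502 370" d="M487 295l-18 5-6-1 0 7-7 9 0 7 8 11 0 9-5 8 8 3 9 8 8 25 11 11 5 9 5 2 18-29 5-4-8-24-4-26-8-7-4-11z"/>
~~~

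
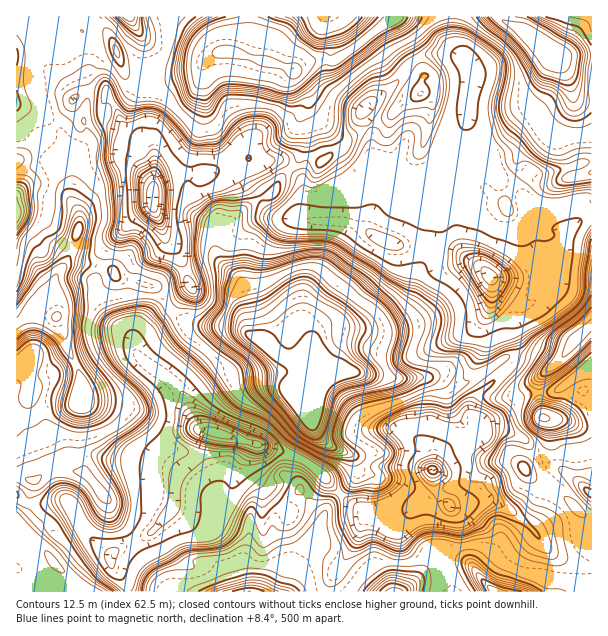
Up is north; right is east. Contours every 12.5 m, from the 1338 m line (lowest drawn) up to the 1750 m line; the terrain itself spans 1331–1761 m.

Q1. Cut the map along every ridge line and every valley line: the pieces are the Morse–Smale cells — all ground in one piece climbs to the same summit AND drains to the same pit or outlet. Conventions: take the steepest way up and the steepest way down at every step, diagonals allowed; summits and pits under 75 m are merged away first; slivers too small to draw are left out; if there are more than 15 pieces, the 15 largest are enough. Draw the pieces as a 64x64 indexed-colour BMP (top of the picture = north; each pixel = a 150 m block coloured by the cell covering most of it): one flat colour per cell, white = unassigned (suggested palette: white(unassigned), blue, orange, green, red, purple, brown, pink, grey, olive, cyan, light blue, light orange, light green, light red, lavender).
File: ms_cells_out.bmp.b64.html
<image width="64" height="64" href="data:image/bmp;base64,Qk12CAAAAAAAAHYAAAAoAAAAQAAAAEAAAAABAAQAAAAAAAAIAAATCwAAEwsAABAAAAAAAAAA////ALR3HwAOf/8ALKAsACgn1gC9Z5QAS1aMAMJ34wB/f38AIr28AM++FwDox64AeLv/AIrfmACWmP8A1bDFAAAAAAiIiDMzMzMzMzMzMwAAAAAAAAAAAAAAD///////AAAAiIiIMzMzMzMzMzMzAAAAAAAAAAAAAAD///////8AAAiIiIMzMzMzMzMzMzMwAAAAAAAAAAAAD////////wAAiIiIgzMzMzMzMzMzMzAAAAAAAAAAAAD///////zMAAiIiIiDMzMzMzMzMzMzMwAAAAAAAAAA///////8zMwAiIiIiIiDMzMzMzMzMzMzAAAAAAAAAAD//////8zMzAiIiIiIiIiDMzMzMzMzMzMwAAAAAAAAAA//////zMzMiIiIiIiIiIgzMzMzMzMzMzMAAAAAAAAAD/////zMzMwIiIiIiIiIiIMzMzMzMzMzMwAAAAVQAAAP////zMzMwAiIiIiIiIiIgzMzMzMzMwMzMABVVVUAAMz//8zMzMwAAIiIiIiIiIiIMzMzMzMwADMzVVVVVVUMzMzMzMzMwAAAiIiIiIiIiIgzMzMzMwAAAzZlVVVVVVzMzMzMzMAAAACIiIiIiIiIiDMzMzMwAAAAZmZVVVVVzMzMzMzMAAAA4ACICIiIiIiIMzMzMwAAAABmZlVVVVXMzMzMzMAAAADu7gAIiIiIREREMzMzAAAAZmZmVVVVVVzMzMzMzAAAAO7u7uREREREREQzMzMAAGZmZmVVVVVVVczMzMzMAAAA7u7u5ERERERERDMzM2ZmZmZlVVVVVVVVVczMzMAAAADu7u7kREREREREQzZmZmZmZlVVVVVVVVVVXMzAAAAAAO7u7uRERERERERmZmZmZmZlVVVVVVVVVVVVAAAAAAAA7u7u5ERERERERGZmZmZmZmVVVVVVVVVVVVAAAAAAAADu7u7kRERERERGZmZmZmZmVVVVVVVVVVVVUAAAAAAAAO7u7uREREREREZmZmZmZmZVVVVVVVVVVVVQAAAAAAAA7u7u5EREREREZmZmZmZmZmVVVVVVVVVVVVUAAAAAAADu7u7kREREREZmZmZmZmZmZVVVVVVVVVVRVVAAAAAAAO7u7uREREREZmZmZmZmZmZhERERERERERERVQAAAAAA7u7uRERERGZmZmZmZmZmYAERERERERERERERUAAAAADu7u5EREREZmZmZmZmZmAAAREREREREREREREQAAAAAO7u7kREREZmZmZmZmZmAAABERERERERERERERAAAAAA7u7kRERERmZmZmZmZhEQABEREREREREREREREAAAAADu7uREREREZmZmZmaqEREQEREREREREREREREQAAAAAN7uRERERERGZqqqqqoRERERERERERERERERERAAAAAA3d1ERERERERqqqqqqhERERERERERERERERERAAAAAADd3UREREREREmqqqqqERERERERERERERERERABEQAAAN3dREREREREmZqqqqEREREREREREREREREREBEREAAA3d1ERERESZmZmqqqoREREREREREREREREREREREQAADd3dREREmZmZmaqqoREREREREREREREREREREREREAAN3d3USZmZmZmZqqoREREREREREREREREREREREREQAA3d3dmZmZmZmZqqoREREREREREREREREREREREREREADd3d2ZmZmZmZqqqhEREREREREREREREREREREREREQAN3d3dmZmZmZmqqqERERERERERERERERERERERERERAA3d3d2ZmZmZmqqqoREREREREREREREREREREREREREQDd3d3ZmZmZmaqqqqoREREREREREREREREREREREREREN3d3dmZmZmaqqqqqqERERERERERERERERERERERERER3d3dmZmZmZqqqqqqqqERERERERERERERERERERERERHd3d2ZmZmZmqqqqqqqqqEREREREREREREREREREREREd3d3ZmZmZmaqqqqqqqqoREREREREREREREREXcRERER3d3dmZmZmZIiIiqqqqqqEBEREREREREREREXd3EREQDd3d2ZmZmZkiIiIiIqqqogEREbsREREREREXd3d3d3AA3d3ZmZmZmSIiIiIiIiIiIBAbu7ERERERERd3d3d3AAAN3dmZmZmZIiIiIiIiIiIgIru7ERERERERF3d3d3cAAADdmZmZmZIiIiIiIiIiIiAiu7uxERERERF3d3d3cAAAAA2ZmZmSIiIiIiIiIiIiICu7uxEREREREXd3d3d3AAAAApkAAAIiIiIiIiIiIiIiu7u7EREREREXd3d3d3cAAAIiIAAAIiIiIiIiIiIiIiK7u7sRERERERd3d3d3d3ACIiIgAAAiIiIiIiIiIiIiK7u7u7ERERERF3d3d3d3cAIiIiIAAiIiIiIiIiIiIiIru7u7uxEREREXd3d3d3dwAiIiIiIiIiIiIiIiIiIiIru7u7u7sRERERF3d3d3d3ACIiIiIiIgAAAiIiIiIiIiu7u7u7u7EREREXd3d3d3AAIiIiIiIiAAAAAAIiIiIgALu7u7u7uxEREXd3d3d3cAAiIiIiIiAAAAAAACIiAAAAAAC7u7u7sRERd3d3d3cAACIiIiIiIAAAAAAAAAAAAAAAAAC7u7u7u7d3d3d3cAAAIiIiIiIgAAAAAAAAAAAAAAAAAAu7u7u7t3d3d3cAAAAiIiIiIgAAAAAAAAAAAAAAAAAAALu7u7u3d3d3AAAAACIiIiIAAAAAAAAAAAAAAAAAAAAAALu7u7d3dwAAAAAA"/>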